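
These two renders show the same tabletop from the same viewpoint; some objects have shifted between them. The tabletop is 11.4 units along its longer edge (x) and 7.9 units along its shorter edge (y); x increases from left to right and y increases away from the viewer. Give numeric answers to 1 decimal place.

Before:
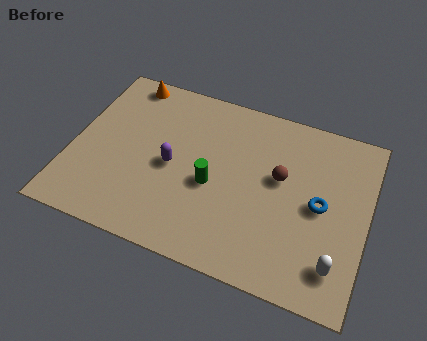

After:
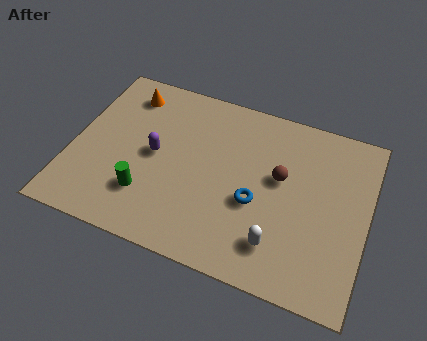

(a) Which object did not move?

the brown sphere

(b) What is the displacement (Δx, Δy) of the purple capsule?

(-0.7, 0.3)

The purple capsule was at about (3.9, 3.7) and moved to about (3.2, 4.0).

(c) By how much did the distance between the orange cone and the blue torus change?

-2.2

Before: roughly 8.5 units apart; after: 6.3. That's 2.2 units closer together.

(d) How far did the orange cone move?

0.6

The orange cone moved from about (1.7, 7.1) to (1.8, 6.5), a distance of √(0.1² + 0.6²) ≈ 0.6.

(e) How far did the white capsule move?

2.2

From (10.4, 1.6) to (8.2, 1.7), the white capsule covered √(2.2² + 0.1²) ≈ 2.2 units.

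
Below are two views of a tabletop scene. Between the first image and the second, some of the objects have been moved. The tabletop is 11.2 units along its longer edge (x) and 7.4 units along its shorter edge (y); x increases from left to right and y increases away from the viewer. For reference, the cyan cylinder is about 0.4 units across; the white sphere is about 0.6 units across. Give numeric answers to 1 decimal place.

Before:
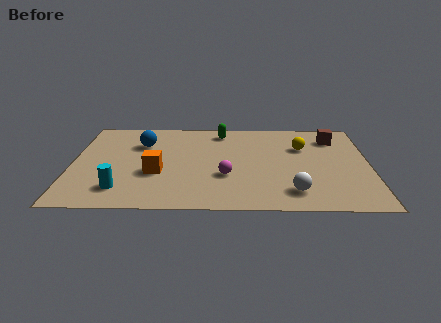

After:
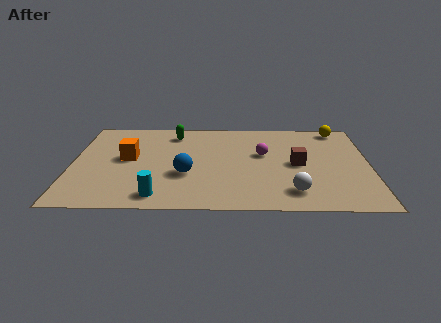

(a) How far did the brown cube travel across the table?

2.6

From (9.9, 5.8) to (8.5, 3.6), the brown cube covered √(1.4² + 2.2²) ≈ 2.6 units.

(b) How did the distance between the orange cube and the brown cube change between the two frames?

-0.9

They were about 7.3 units apart before and 6.4 after — 0.9 units closer together.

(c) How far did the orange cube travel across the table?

1.6

The orange cube was near (3.2, 2.8) before and (2.1, 4.0) after, so it travelled √(1.1² + 1.2²) ≈ 1.6 units.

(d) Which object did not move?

the white sphere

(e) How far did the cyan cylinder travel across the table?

1.5

The cyan cylinder moved from about (1.9, 1.5) to (3.3, 1.0), a distance of √(1.4² + 0.5²) ≈ 1.5.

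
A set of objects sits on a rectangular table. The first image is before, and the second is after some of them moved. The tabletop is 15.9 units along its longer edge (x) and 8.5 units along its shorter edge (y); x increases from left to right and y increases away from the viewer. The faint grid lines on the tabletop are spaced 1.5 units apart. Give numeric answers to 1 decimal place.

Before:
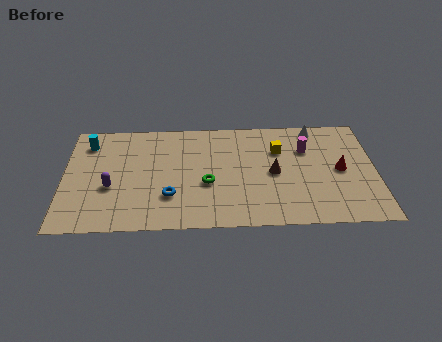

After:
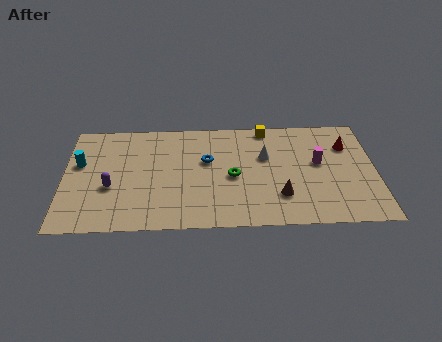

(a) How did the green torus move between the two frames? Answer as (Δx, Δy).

(1.3, 0.5)

The green torus was at about (7.3, 3.4) and moved to about (8.6, 3.9).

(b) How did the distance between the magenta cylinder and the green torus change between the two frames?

-1.2

The distance was about 5.7 in the first image and 4.5 in the second, so they moved 1.2 units closer together.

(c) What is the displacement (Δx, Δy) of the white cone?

(-2.6, -2.1)

The white cone was at about (12.9, 7.5) and moved to about (10.3, 5.4).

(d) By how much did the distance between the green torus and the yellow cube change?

-0.3

Before: roughly 4.5 units apart; after: 4.2. That's 0.3 units closer together.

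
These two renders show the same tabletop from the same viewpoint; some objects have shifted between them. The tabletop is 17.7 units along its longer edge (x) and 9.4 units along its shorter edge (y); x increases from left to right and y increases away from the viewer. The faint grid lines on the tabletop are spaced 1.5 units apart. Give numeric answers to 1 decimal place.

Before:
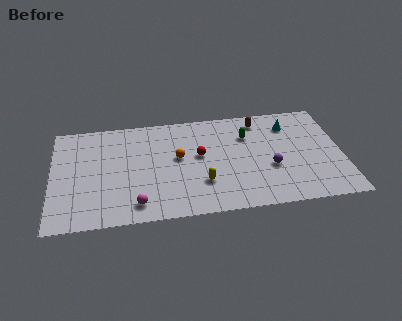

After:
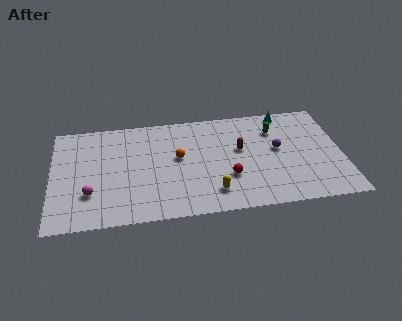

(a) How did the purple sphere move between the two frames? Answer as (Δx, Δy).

(0.5, 1.6)

The purple sphere started near (13.3, 3.6) and ended near (13.8, 5.2).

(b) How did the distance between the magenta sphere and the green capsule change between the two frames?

+3.5

Before: roughly 8.6 units apart; after: 12.1. That's 3.5 units further apart.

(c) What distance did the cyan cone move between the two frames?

1.2

The cyan cone moved from about (14.6, 7.3) to (14.4, 8.5), a distance of √(0.2² + 1.2²) ≈ 1.2.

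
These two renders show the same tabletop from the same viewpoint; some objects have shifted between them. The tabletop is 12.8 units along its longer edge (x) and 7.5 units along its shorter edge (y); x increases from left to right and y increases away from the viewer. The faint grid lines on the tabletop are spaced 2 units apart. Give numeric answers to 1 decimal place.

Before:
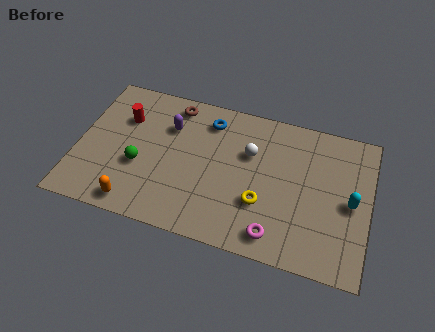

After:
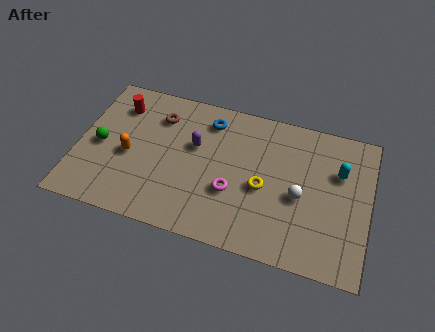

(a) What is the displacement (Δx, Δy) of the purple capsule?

(1.2, -0.7)

The purple capsule was at about (3.9, 5.3) and moved to about (5.1, 4.6).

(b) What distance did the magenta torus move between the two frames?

2.6

The magenta torus was near (8.9, 1.1) before and (6.9, 2.7) after, so it travelled √(2.0² + 1.6²) ≈ 2.6 units.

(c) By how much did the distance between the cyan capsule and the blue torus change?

-1.0

The distance was about 6.9 in the first image and 5.9 in the second, so they moved 1.0 units closer together.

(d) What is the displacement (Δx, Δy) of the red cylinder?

(-0.3, 0.6)

The red cylinder started near (1.9, 5.2) and ended near (1.6, 5.8).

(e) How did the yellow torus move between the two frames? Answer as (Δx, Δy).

(0.0, 0.8)

The yellow torus was at about (8.2, 2.5) and moved to about (8.2, 3.3).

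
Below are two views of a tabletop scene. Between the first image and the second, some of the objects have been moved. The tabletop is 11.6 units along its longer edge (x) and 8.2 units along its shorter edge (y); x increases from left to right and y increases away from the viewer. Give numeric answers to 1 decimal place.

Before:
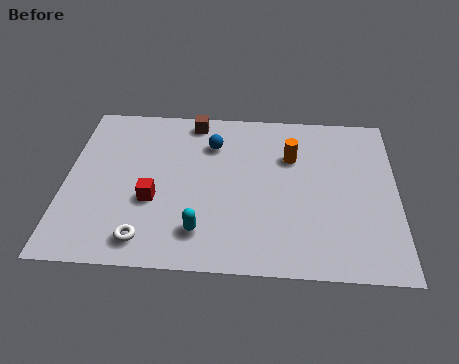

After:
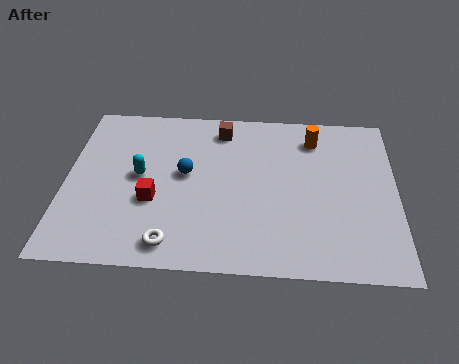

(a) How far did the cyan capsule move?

3.4

From (4.8, 1.7) to (2.6, 4.3), the cyan capsule covered √(2.2² + 2.6²) ≈ 3.4 units.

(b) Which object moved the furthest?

the cyan capsule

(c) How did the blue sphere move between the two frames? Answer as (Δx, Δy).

(-0.9, -1.6)

The blue sphere was at about (5.1, 6.1) and moved to about (4.2, 4.5).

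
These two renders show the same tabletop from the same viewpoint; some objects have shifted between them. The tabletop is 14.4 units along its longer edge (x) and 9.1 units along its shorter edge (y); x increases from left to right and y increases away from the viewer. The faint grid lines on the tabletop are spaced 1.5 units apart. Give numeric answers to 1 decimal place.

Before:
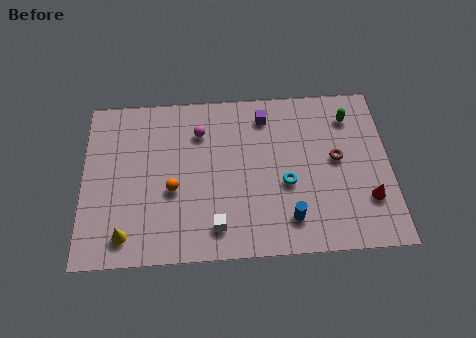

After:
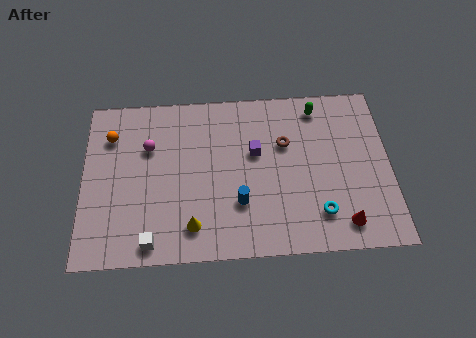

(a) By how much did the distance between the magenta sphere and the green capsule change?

+1.1

They were about 7.1 units apart before and 8.2 after — 1.1 units further apart.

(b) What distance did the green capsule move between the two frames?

1.6

The green capsule was near (12.6, 7.2) before and (11.1, 7.8) after, so it travelled √(1.5² + 0.6²) ≈ 1.6 units.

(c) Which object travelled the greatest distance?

the orange sphere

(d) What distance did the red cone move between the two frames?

1.7

From (13.3, 2.6) to (12.1, 1.4), the red cone covered √(1.2² + 1.2²) ≈ 1.7 units.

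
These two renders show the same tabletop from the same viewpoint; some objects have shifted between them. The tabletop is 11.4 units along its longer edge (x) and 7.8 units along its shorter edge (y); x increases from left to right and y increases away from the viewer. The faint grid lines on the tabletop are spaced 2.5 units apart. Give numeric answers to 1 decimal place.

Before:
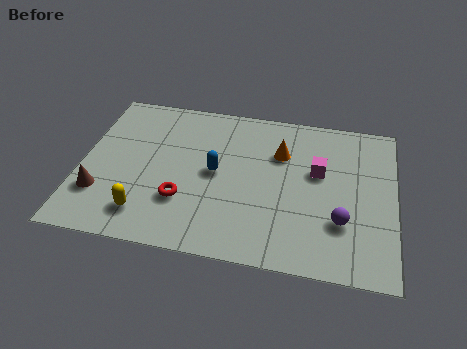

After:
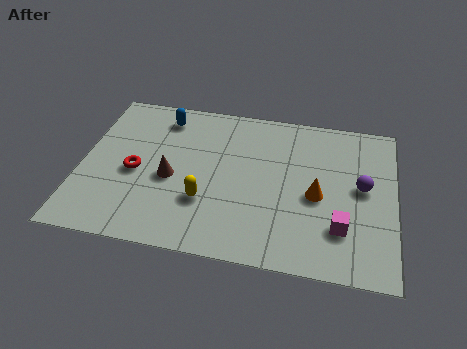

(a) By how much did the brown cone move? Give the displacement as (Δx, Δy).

(2.5, 1.2)

The brown cone started near (0.8, 2.2) and ended near (3.3, 3.4).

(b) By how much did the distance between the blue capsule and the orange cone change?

+3.8

Before: roughly 2.7 units apart; after: 6.5. That's 3.8 units further apart.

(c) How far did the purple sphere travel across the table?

1.9

The purple sphere moved from about (9.5, 2.4) to (10.2, 4.2), a distance of √(0.7² + 1.8²) ≈ 1.9.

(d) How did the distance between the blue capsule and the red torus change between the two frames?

+1.2

Before: roughly 1.9 units apart; after: 3.1. That's 1.2 units further apart.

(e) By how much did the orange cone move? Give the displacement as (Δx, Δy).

(1.4, -1.9)

From the two frames, the orange cone sits at roughly (7.2, 5.4) before and (8.6, 3.5) after.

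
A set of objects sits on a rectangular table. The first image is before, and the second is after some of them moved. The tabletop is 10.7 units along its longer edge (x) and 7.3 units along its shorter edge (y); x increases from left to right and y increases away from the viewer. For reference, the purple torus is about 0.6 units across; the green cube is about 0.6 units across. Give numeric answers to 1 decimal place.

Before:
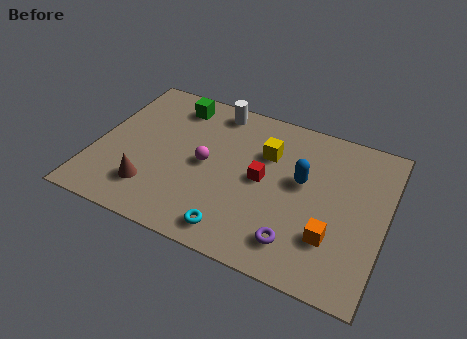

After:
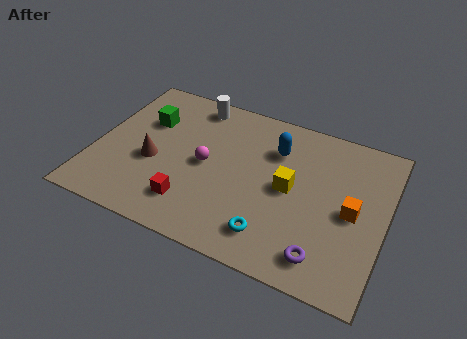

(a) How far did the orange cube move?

1.5

The orange cube was near (8.9, 2.1) before and (9.5, 3.5) after, so it travelled √(0.6² + 1.4²) ≈ 1.5 units.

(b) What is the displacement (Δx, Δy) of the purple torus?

(1.0, -0.2)

The purple torus started near (7.7, 1.4) and ended near (8.7, 1.2).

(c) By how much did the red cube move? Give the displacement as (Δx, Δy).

(-2.4, -2.1)

The red cube was at about (6.2, 3.7) and moved to about (3.8, 1.6).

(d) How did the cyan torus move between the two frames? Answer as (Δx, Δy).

(1.3, 0.4)

The cyan torus started near (5.5, 1.0) and ended near (6.8, 1.4).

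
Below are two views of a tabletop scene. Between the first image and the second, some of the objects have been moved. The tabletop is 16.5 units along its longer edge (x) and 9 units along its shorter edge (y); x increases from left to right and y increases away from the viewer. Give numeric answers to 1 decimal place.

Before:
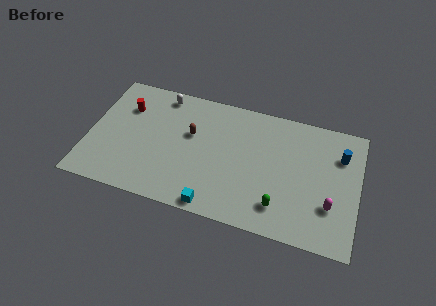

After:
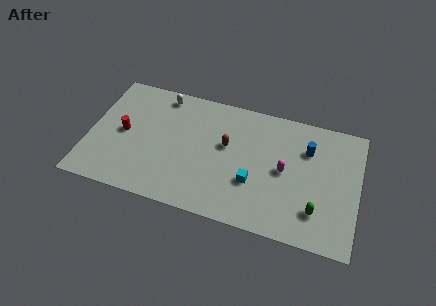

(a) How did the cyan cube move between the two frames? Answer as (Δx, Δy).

(2.2, 2.3)

The cyan cube was at about (8.0, 0.8) and moved to about (10.2, 3.1).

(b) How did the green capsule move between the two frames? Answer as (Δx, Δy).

(2.2, 0.3)

The green capsule started near (11.9, 1.9) and ended near (14.1, 2.2).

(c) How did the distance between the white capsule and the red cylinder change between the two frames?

+1.4

The distance was about 2.6 in the first image and 4.0 in the second, so they moved 1.4 units further apart.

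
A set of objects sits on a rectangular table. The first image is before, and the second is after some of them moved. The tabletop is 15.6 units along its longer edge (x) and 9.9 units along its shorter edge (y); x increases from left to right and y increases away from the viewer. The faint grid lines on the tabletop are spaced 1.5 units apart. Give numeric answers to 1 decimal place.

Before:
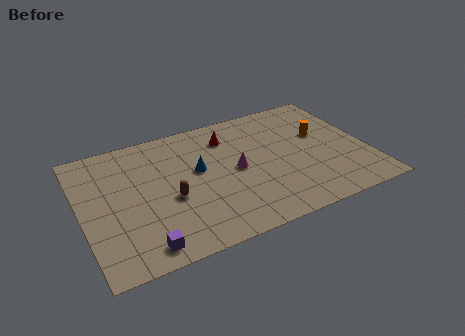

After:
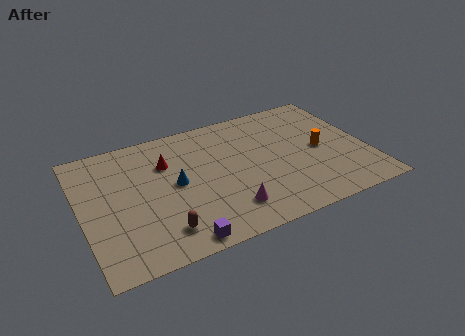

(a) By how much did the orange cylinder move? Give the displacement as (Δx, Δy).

(-0.2, -1.2)

From the two frames, the orange cylinder sits at roughly (13.3, 6.0) before and (13.1, 4.8) after.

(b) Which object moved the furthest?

the red cone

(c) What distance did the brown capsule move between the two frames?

2.3

The brown capsule moved from about (4.7, 4.1) to (4.0, 1.9), a distance of √(0.7² + 2.2²) ≈ 2.3.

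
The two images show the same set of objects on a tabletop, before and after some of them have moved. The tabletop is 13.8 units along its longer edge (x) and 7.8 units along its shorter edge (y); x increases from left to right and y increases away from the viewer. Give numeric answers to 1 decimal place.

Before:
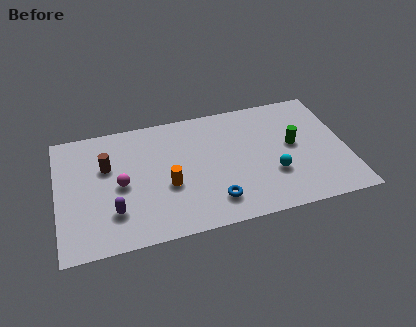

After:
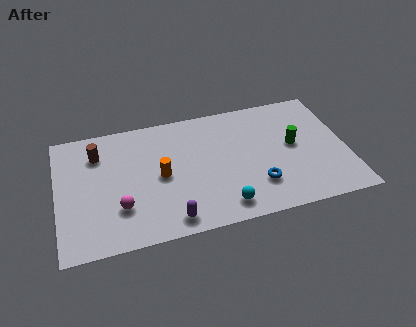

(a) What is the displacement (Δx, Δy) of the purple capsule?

(2.6, -1.1)

The purple capsule started near (2.6, 2.1) and ended near (5.2, 1.0).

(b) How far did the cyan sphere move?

2.9

The cyan sphere was near (10.2, 2.6) before and (7.7, 1.2) after, so it travelled √(2.5² + 1.4²) ≈ 2.9 units.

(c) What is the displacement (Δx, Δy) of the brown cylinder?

(-0.4, 0.9)

The brown cylinder was at about (2.4, 5.0) and moved to about (2.0, 5.9).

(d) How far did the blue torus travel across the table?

2.2

The blue torus was near (7.3, 1.6) before and (9.4, 2.1) after, so it travelled √(2.1² + 0.5²) ≈ 2.2 units.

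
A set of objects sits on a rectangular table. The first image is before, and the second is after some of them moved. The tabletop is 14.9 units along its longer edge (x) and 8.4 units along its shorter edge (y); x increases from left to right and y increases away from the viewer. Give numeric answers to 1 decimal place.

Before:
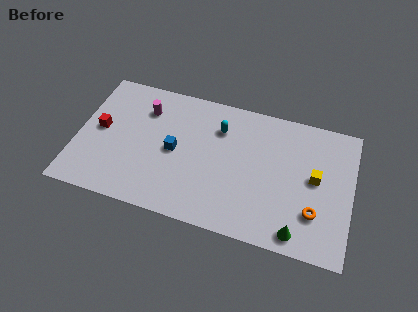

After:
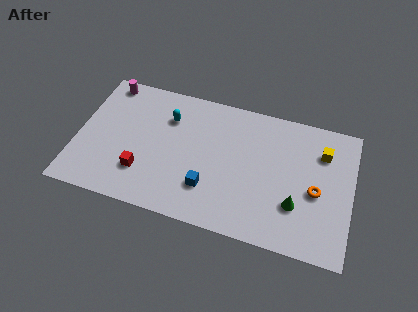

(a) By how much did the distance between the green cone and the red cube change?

-3.2

The distance was about 11.5 in the first image and 8.3 in the second, so they moved 3.2 units closer together.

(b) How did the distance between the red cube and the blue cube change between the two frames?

-0.5

Before: roughly 4.1 units apart; after: 3.6. That's 0.5 units closer together.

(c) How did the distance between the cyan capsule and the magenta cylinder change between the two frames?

-0.3

They were about 4.1 units apart before and 3.8 after — 0.3 units closer together.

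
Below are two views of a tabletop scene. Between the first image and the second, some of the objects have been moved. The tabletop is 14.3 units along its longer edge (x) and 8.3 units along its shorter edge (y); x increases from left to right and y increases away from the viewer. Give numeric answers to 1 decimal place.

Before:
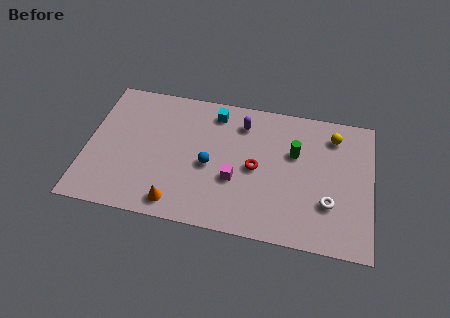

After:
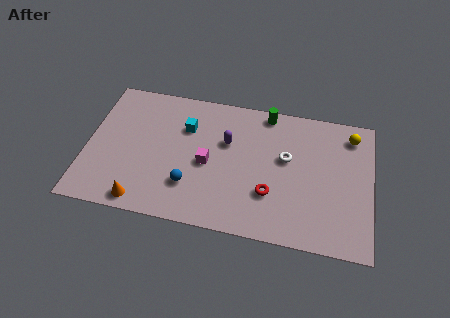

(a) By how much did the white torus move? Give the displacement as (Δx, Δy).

(-2.2, 2.3)

The white torus was at about (12.2, 2.6) and moved to about (10.0, 4.9).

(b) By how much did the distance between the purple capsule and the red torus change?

+0.8

They were about 2.7 units apart before and 3.5 after — 0.8 units further apart.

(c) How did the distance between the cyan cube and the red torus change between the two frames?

+1.7

They were about 3.7 units apart before and 5.4 after — 1.7 units further apart.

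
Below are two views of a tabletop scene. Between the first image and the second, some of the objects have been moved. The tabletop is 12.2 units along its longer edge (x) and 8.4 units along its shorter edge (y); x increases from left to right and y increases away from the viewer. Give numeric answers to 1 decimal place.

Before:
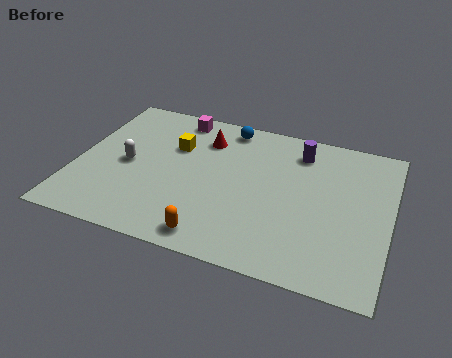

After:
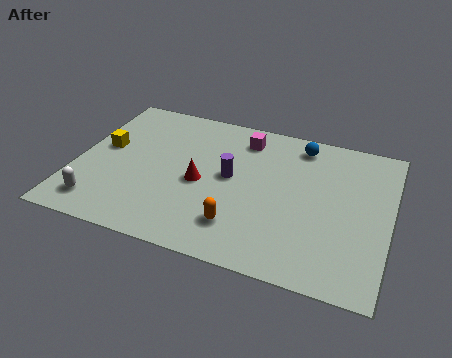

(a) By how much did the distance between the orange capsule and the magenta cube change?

-1.7

Before: roughly 6.7 units apart; after: 5.0. That's 1.7 units closer together.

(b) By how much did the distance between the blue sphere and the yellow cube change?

+5.3

They were about 2.6 units apart before and 7.9 after — 5.3 units further apart.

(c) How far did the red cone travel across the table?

2.6

The red cone was near (4.8, 6.4) before and (4.9, 3.8) after, so it travelled √(0.1² + 2.6²) ≈ 2.6 units.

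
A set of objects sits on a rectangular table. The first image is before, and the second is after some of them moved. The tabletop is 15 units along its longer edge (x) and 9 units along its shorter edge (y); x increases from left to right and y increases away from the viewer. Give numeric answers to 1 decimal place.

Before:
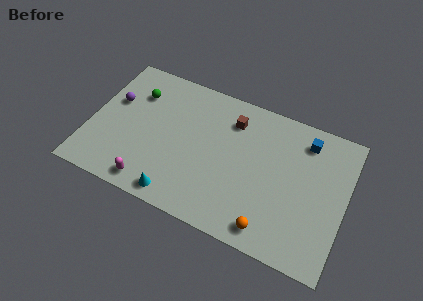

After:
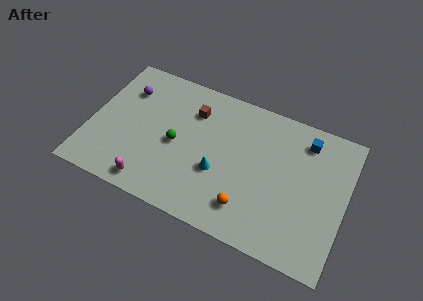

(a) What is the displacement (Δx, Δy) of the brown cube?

(-2.3, -0.3)

The brown cube was at about (8.1, 7.0) and moved to about (5.8, 6.7).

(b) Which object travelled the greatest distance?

the green sphere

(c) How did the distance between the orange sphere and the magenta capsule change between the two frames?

-1.3

The distance was about 7.0 in the first image and 5.7 in the second, so they moved 1.3 units closer together.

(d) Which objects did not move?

the blue cube and the magenta capsule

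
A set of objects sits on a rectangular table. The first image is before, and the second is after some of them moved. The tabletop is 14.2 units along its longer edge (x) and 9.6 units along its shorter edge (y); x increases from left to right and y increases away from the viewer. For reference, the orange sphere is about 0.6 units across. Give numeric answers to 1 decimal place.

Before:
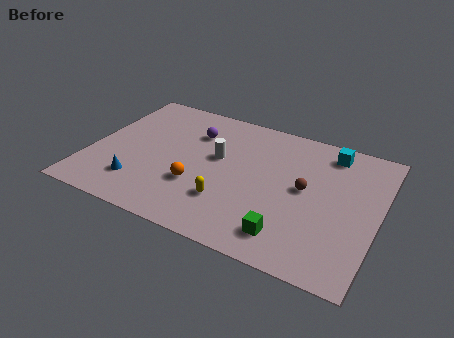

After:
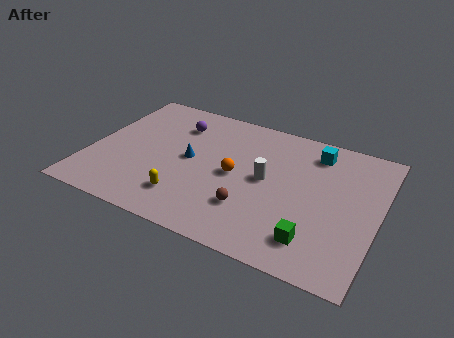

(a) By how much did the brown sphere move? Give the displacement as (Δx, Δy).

(-2.4, -2.4)

The brown sphere started near (10.6, 5.1) and ended near (8.2, 2.7).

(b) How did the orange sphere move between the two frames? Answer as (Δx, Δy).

(1.7, 1.5)

The orange sphere started near (5.5, 3.2) and ended near (7.2, 4.7).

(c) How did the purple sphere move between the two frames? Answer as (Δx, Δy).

(-0.9, 0.3)

From the two frames, the purple sphere sits at roughly (4.8, 7.0) before and (3.9, 7.3) after.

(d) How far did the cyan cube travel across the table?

0.8

The cyan cube moved from about (11.5, 8.2) to (10.8, 7.9), a distance of √(0.7² + 0.3²) ≈ 0.8.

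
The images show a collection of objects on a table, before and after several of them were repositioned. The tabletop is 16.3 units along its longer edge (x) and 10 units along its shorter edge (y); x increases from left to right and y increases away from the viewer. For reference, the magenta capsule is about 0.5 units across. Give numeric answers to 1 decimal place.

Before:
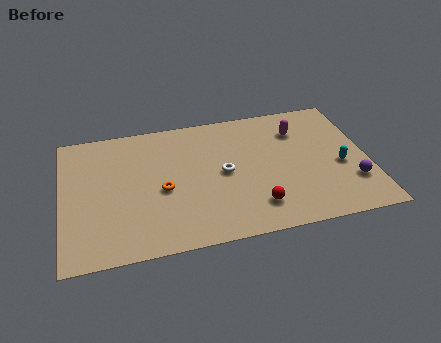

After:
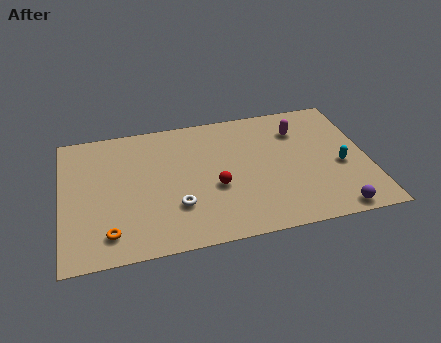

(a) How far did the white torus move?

3.3

The white torus was near (8.6, 5.0) before and (6.0, 3.0) after, so it travelled √(2.6² + 2.0²) ≈ 3.3 units.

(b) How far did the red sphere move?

2.8

The red sphere was near (10.1, 2.1) before and (8.1, 4.0) after, so it travelled √(2.0² + 1.9²) ≈ 2.8 units.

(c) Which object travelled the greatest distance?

the orange torus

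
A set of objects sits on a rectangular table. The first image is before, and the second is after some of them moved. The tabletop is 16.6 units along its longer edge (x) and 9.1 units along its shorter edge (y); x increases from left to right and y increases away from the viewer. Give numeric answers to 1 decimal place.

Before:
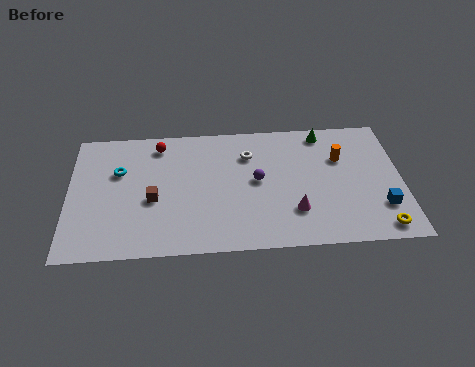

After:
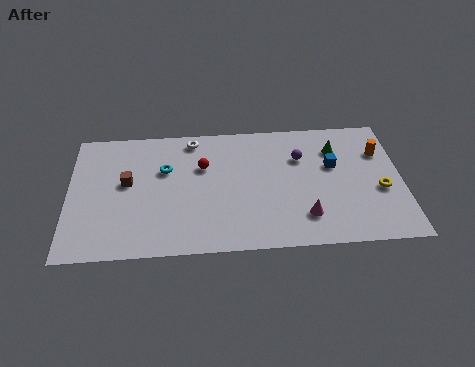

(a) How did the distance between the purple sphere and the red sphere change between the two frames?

-0.8

They were about 5.7 units apart before and 4.9 after — 0.8 units closer together.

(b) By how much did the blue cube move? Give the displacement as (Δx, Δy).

(-2.3, 3.1)

From the two frames, the blue cube sits at roughly (15.5, 2.5) before and (13.2, 5.6) after.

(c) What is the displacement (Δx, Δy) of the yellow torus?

(0.1, 2.6)

The yellow torus was at about (15.4, 1.1) and moved to about (15.5, 3.7).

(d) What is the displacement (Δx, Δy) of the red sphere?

(2.2, -1.7)

The red sphere started near (4.5, 7.7) and ended near (6.7, 6.0).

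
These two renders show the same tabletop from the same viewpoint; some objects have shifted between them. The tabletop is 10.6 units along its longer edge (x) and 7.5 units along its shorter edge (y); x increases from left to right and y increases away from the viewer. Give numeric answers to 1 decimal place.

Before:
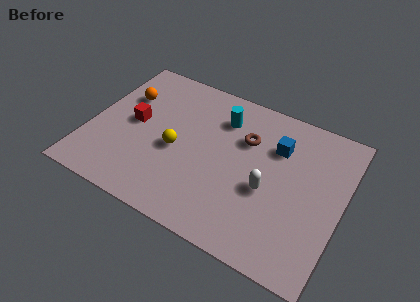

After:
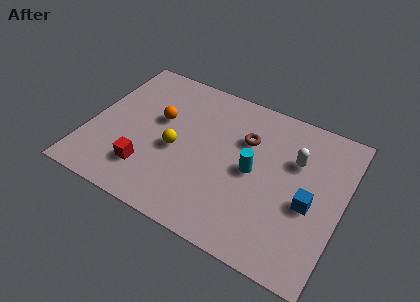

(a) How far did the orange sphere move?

1.7

From (1.2, 5.1) to (2.8, 4.5), the orange sphere covered √(1.6² + 0.6²) ≈ 1.7 units.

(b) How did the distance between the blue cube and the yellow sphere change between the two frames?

+1.1

The distance was about 4.5 in the first image and 5.6 in the second, so they moved 1.1 units further apart.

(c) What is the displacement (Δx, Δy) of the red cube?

(0.9, -2.1)

From the two frames, the red cube sits at roughly (1.8, 3.9) before and (2.7, 1.8) after.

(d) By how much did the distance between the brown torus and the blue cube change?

+2.2

The distance was about 1.3 in the first image and 3.5 in the second, so they moved 2.2 units further apart.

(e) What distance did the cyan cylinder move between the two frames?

2.6

From (5.3, 5.7) to (6.9, 3.7), the cyan cylinder covered √(1.6² + 2.0²) ≈ 2.6 units.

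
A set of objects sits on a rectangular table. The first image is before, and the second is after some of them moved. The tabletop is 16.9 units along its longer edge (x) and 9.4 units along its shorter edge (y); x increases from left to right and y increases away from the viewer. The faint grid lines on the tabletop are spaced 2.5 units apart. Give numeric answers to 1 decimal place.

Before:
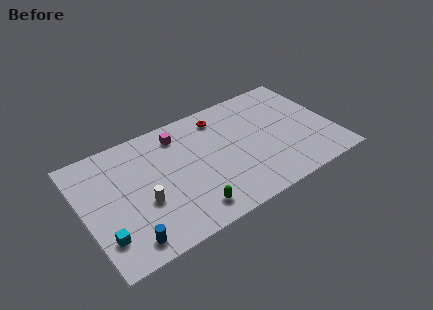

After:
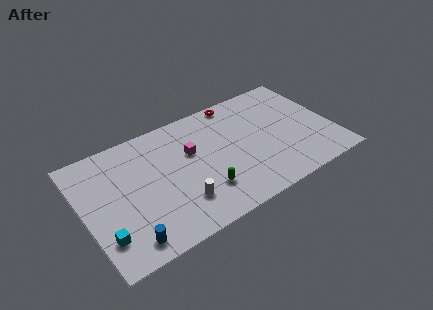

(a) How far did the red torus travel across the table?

1.5

The red torus moved from about (9.7, 7.8) to (11.0, 8.6), a distance of √(1.3² + 0.8²) ≈ 1.5.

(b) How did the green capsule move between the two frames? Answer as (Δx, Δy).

(1.1, 1.0)

The green capsule started near (6.6, 1.5) and ended near (7.7, 2.5).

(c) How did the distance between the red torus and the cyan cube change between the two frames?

+1.5

They were about 10.3 units apart before and 11.8 after — 1.5 units further apart.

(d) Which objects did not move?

the blue cylinder and the cyan cube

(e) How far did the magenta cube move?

1.9

From (6.8, 7.7) to (7.4, 5.9), the magenta cube covered √(0.6² + 1.8²) ≈ 1.9 units.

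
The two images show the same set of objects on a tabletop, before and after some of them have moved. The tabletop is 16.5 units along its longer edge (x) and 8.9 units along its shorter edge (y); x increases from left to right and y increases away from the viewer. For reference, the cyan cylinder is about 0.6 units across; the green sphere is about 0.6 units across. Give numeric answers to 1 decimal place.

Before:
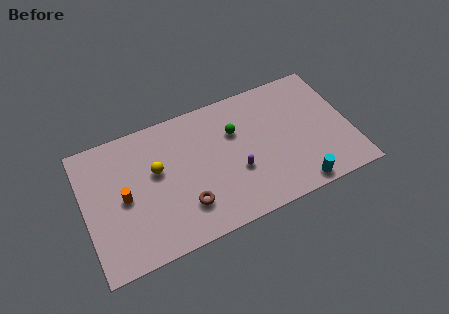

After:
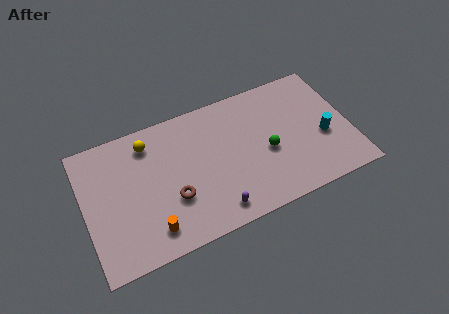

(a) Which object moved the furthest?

the cyan cylinder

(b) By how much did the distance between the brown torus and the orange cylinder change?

-2.0

They were about 4.1 units apart before and 2.1 after — 2.0 units closer together.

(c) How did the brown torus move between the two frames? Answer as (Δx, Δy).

(-0.7, 0.8)

The brown torus started near (6.0, 2.3) and ended near (5.3, 3.1).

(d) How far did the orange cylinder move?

3.0

The orange cylinder moved from about (2.4, 4.3) to (3.8, 1.6), a distance of √(1.4² + 2.7²) ≈ 3.0.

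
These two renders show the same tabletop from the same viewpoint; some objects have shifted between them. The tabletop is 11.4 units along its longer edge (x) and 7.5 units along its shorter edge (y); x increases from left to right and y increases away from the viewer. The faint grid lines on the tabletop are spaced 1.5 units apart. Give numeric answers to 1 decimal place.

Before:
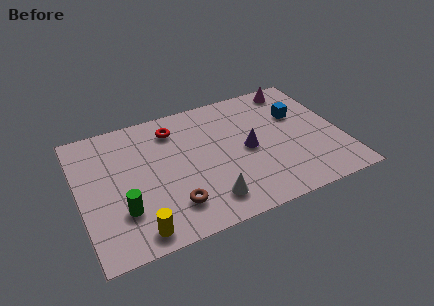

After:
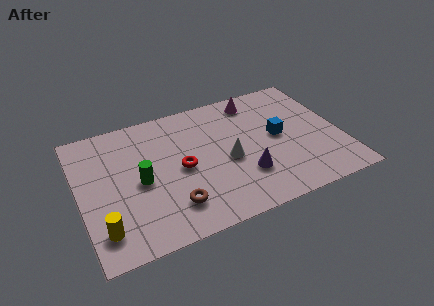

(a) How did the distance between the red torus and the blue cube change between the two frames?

-1.2

Before: roughly 5.5 units apart; after: 4.3. That's 1.2 units closer together.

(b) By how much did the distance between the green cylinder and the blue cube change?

-2.3

They were about 8.4 units apart before and 6.1 after — 2.3 units closer together.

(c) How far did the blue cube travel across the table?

1.4

From (9.7, 4.9) to (8.7, 3.9), the blue cube covered √(1.0² + 1.0²) ≈ 1.4 units.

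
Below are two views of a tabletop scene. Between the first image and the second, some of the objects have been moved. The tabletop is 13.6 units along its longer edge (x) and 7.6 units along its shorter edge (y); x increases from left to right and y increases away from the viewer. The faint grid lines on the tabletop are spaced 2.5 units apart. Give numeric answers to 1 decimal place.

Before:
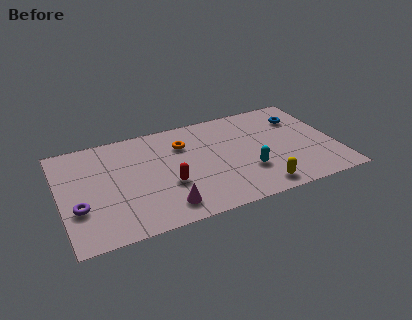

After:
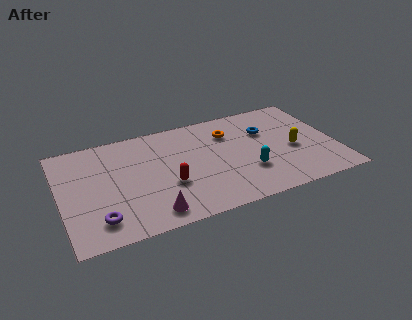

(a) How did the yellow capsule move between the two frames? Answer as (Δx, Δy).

(2.0, 2.3)

The yellow capsule was at about (9.5, 1.0) and moved to about (11.5, 3.3).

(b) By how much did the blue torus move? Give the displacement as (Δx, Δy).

(-1.8, -0.5)

The blue torus was at about (12.1, 5.6) and moved to about (10.3, 5.1).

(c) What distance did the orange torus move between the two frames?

2.3

The orange torus was near (6.2, 5.5) before and (8.5, 5.6) after, so it travelled √(2.3² + 0.1²) ≈ 2.3 units.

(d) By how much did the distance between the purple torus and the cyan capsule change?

-0.8

They were about 8.3 units apart before and 7.5 after — 0.8 units closer together.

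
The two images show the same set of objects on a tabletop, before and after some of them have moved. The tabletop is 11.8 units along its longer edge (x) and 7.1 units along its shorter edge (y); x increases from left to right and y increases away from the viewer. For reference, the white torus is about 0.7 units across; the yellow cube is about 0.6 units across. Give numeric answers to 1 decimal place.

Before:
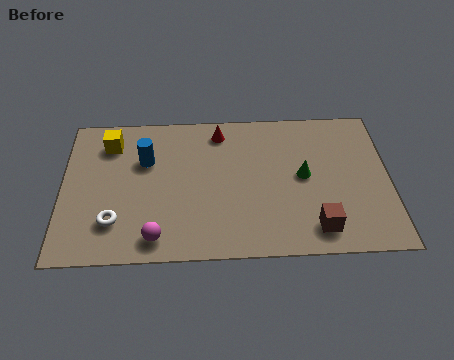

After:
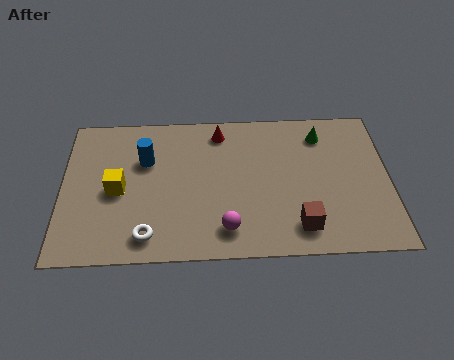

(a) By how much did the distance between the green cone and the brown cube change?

+2.0

They were about 2.5 units apart before and 4.5 after — 2.0 units further apart.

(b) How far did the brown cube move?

0.6

The brown cube moved from about (9.1, 1.2) to (8.5, 1.3), a distance of √(0.6² + 0.1²) ≈ 0.6.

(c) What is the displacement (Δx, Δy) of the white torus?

(1.2, -0.7)

From the two frames, the white torus sits at roughly (1.9, 1.8) before and (3.1, 1.1) after.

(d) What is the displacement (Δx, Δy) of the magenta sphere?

(2.5, 0.3)

The magenta sphere started near (3.4, 1.0) and ended near (5.9, 1.3).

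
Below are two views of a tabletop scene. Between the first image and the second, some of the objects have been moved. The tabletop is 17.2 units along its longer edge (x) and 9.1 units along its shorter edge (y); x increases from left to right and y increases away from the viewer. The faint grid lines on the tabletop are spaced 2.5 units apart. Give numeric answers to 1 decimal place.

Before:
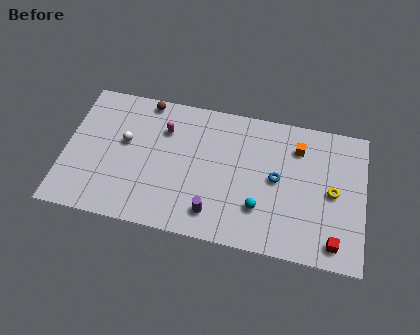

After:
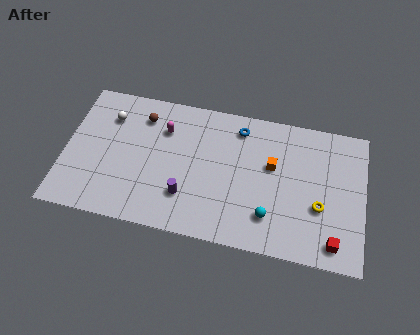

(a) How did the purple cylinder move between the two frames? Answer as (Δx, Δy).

(-1.6, 0.8)

From the two frames, the purple cylinder sits at roughly (8.7, 1.7) before and (7.1, 2.5) after.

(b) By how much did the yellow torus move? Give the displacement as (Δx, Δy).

(-0.7, -1.1)

The yellow torus started near (15.4, 4.5) and ended near (14.7, 3.4).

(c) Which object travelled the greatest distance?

the blue torus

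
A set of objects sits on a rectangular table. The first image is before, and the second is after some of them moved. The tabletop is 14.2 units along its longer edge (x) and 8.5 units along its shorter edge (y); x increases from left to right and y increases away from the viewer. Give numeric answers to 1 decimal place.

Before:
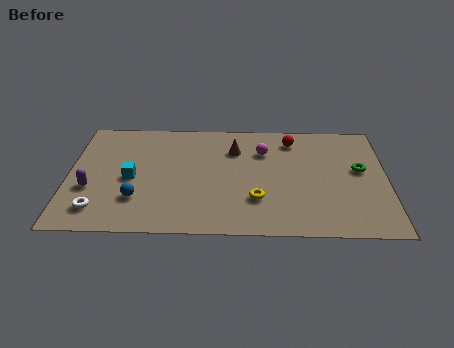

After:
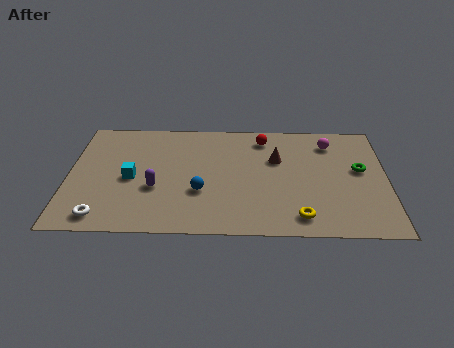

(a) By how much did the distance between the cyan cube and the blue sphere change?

+1.7

They were about 1.5 units apart before and 3.2 after — 1.7 units further apart.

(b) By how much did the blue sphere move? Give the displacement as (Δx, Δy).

(2.8, 0.6)

The blue sphere was at about (3.1, 2.4) and moved to about (5.9, 3.0).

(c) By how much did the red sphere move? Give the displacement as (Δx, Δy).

(-1.3, 0.1)

The red sphere was at about (10.0, 7.0) and moved to about (8.7, 7.1).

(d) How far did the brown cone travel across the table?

2.0

The brown cone moved from about (7.4, 6.2) to (9.3, 5.5), a distance of √(1.9² + 0.7²) ≈ 2.0.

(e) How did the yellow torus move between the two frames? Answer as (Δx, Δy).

(1.9, -1.2)

From the two frames, the yellow torus sits at roughly (8.4, 2.5) before and (10.3, 1.3) after.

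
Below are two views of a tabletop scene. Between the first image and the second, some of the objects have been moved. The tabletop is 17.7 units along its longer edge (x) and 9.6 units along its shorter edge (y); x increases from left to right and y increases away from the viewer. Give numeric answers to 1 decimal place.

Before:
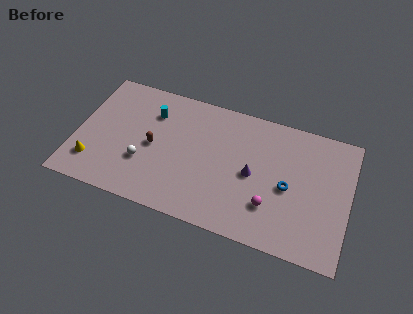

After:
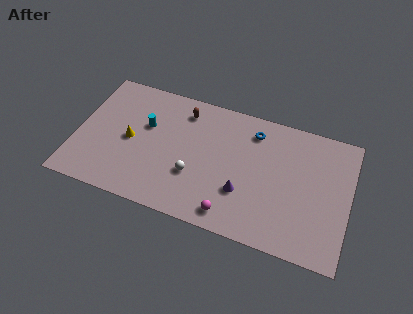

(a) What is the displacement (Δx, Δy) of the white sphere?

(3.3, 0.1)

From the two frames, the white sphere sits at roughly (4.5, 3.2) before and (7.8, 3.3) after.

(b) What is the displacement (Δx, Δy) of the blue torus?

(-2.5, 3.4)

The blue torus started near (13.8, 4.4) and ended near (11.3, 7.8).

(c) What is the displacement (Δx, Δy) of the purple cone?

(-0.5, -1.5)

The purple cone started near (11.5, 4.6) and ended near (11.0, 3.1).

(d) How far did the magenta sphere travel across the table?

2.8

The magenta sphere moved from about (12.8, 2.7) to (10.4, 1.3), a distance of √(2.4² + 1.4²) ≈ 2.8.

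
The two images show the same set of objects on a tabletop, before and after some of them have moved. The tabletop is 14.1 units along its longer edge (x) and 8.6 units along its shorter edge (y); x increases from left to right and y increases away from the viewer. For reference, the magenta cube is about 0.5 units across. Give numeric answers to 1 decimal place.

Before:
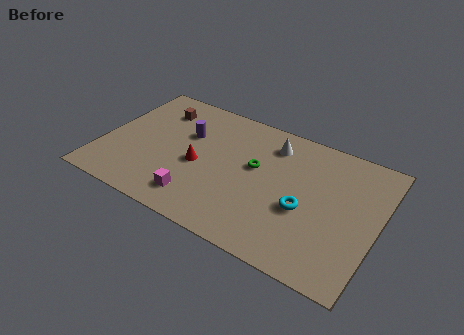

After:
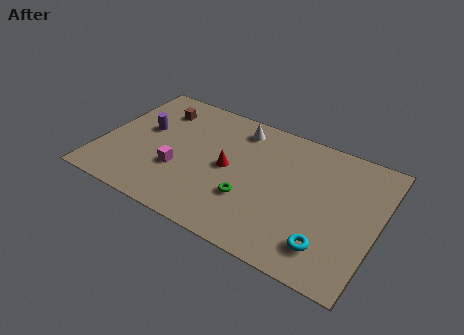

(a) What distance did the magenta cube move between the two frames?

1.8

From (5.3, 1.6) to (4.1, 3.0), the magenta cube covered √(1.2² + 1.4²) ≈ 1.8 units.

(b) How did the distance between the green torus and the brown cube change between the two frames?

+1.0

Before: roughly 5.7 units apart; after: 6.7. That's 1.0 units further apart.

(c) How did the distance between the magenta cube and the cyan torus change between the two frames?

+2.4

Before: roughly 5.5 units apart; after: 7.9. That's 2.4 units further apart.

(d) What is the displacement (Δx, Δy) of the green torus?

(0.0, -2.2)

The green torus was at about (7.8, 5.0) and moved to about (7.8, 2.8).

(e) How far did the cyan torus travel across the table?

2.2

From (10.5, 3.5) to (11.9, 1.8), the cyan torus covered √(1.4² + 1.7²) ≈ 2.2 units.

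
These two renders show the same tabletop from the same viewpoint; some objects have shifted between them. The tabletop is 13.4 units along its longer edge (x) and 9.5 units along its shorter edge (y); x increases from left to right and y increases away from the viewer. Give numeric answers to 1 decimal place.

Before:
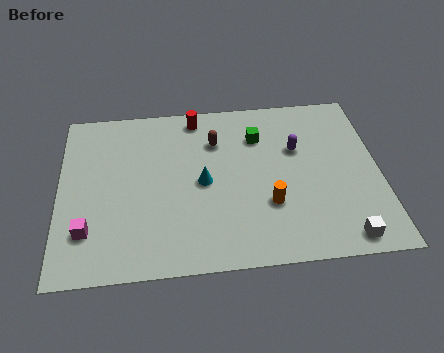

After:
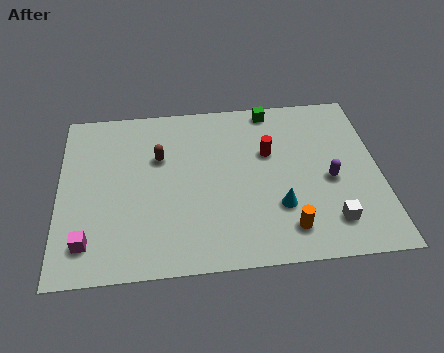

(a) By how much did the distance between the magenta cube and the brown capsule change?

-1.7

The distance was about 7.0 in the first image and 5.3 in the second, so they moved 1.7 units closer together.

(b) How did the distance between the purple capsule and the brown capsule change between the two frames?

+3.9

They were about 3.5 units apart before and 7.4 after — 3.9 units further apart.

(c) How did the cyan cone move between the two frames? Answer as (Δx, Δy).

(3.1, -1.7)

The cyan cone was at about (6.0, 4.6) and moved to about (9.1, 2.9).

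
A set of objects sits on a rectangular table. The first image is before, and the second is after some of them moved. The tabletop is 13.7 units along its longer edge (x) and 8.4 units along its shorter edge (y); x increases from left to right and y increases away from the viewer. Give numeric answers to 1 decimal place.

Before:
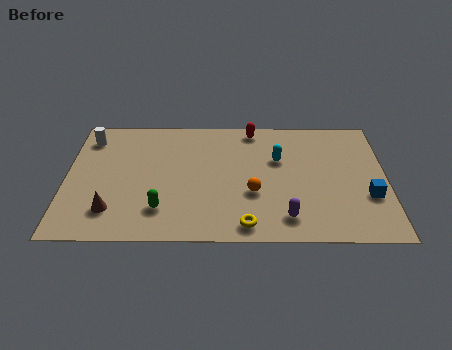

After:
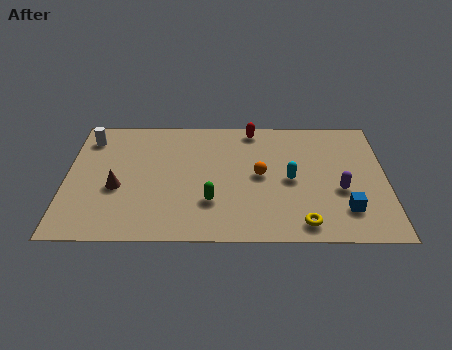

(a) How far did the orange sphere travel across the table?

1.2

The orange sphere moved from about (8.0, 3.1) to (8.3, 4.3), a distance of √(0.3² + 1.2²) ≈ 1.2.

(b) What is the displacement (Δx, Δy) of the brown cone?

(0.2, 1.5)

The brown cone started near (2.0, 1.9) and ended near (2.2, 3.4).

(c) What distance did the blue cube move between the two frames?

1.3

From (12.9, 2.9) to (11.9, 2.0), the blue cube covered √(1.0² + 0.9²) ≈ 1.3 units.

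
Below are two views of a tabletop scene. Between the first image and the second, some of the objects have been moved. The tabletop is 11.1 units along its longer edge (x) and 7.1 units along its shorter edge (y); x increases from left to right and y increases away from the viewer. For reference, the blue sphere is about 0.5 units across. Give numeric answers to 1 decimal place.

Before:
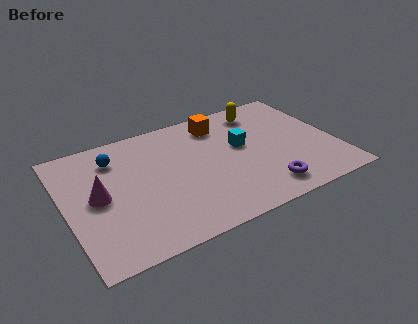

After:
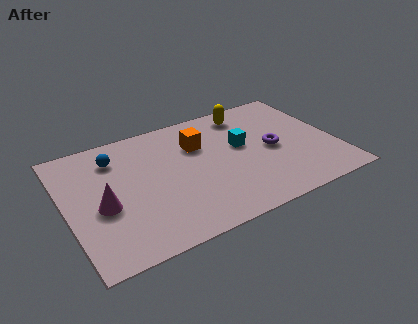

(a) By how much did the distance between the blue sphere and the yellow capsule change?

-0.6

The distance was about 6.2 in the first image and 5.6 in the second, so they moved 0.6 units closer together.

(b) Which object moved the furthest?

the purple torus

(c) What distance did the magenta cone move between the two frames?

0.6

The magenta cone was near (1.3, 3.6) before and (1.4, 3.0) after, so it travelled √(0.1² + 0.6²) ≈ 0.6 units.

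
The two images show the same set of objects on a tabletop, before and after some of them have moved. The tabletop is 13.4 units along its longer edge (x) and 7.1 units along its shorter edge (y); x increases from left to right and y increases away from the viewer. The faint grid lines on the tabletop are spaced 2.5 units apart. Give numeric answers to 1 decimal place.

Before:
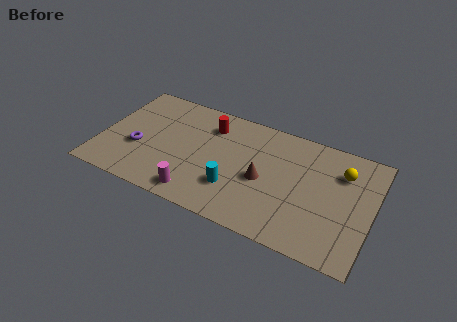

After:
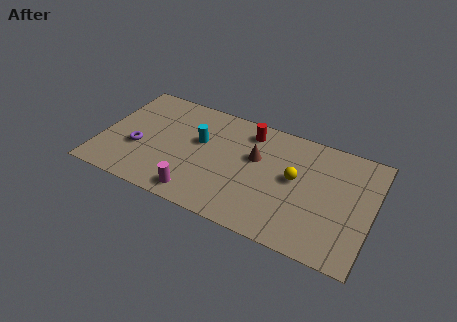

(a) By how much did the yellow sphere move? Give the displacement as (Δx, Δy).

(-2.2, -1.3)

From the two frames, the yellow sphere sits at roughly (11.8, 5.2) before and (9.6, 3.9) after.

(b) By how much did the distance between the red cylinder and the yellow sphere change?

-3.4

They were about 6.6 units apart before and 3.2 after — 3.4 units closer together.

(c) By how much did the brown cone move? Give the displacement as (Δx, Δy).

(-0.5, 1.2)

The brown cone started near (8.1, 3.2) and ended near (7.6, 4.4).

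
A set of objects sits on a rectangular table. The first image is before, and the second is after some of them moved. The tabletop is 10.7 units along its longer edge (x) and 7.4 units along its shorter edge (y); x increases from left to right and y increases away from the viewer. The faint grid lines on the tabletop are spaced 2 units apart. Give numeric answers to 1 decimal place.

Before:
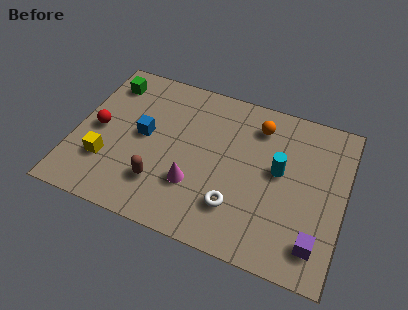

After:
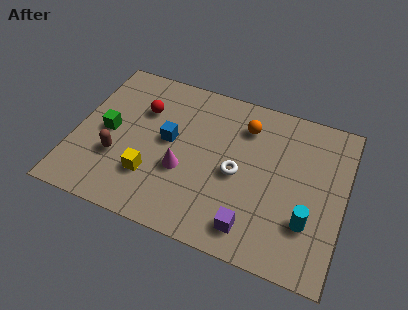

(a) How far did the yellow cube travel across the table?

1.8

From (1.4, 2.2) to (3.2, 2.1), the yellow cube covered √(1.8² + 0.1²) ≈ 1.8 units.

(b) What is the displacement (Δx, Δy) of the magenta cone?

(-0.5, 0.5)

From the two frames, the magenta cone sits at roughly (4.9, 2.3) before and (4.4, 2.8) after.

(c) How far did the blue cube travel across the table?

1.0

The blue cube moved from about (2.7, 3.9) to (3.7, 4.0), a distance of √(1.0² + 0.1²) ≈ 1.0.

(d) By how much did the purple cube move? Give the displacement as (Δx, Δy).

(-2.5, -0.2)

The purple cube was at about (9.8, 1.4) and moved to about (7.3, 1.2).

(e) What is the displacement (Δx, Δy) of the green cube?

(0.3, -2.4)

The green cube started near (1.0, 6.0) and ended near (1.3, 3.6).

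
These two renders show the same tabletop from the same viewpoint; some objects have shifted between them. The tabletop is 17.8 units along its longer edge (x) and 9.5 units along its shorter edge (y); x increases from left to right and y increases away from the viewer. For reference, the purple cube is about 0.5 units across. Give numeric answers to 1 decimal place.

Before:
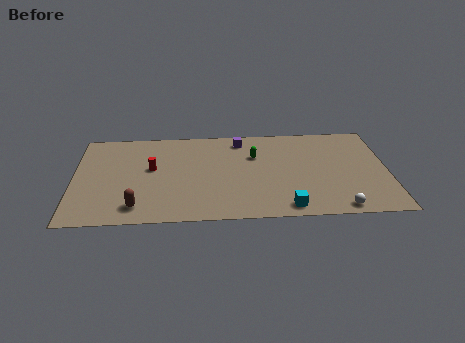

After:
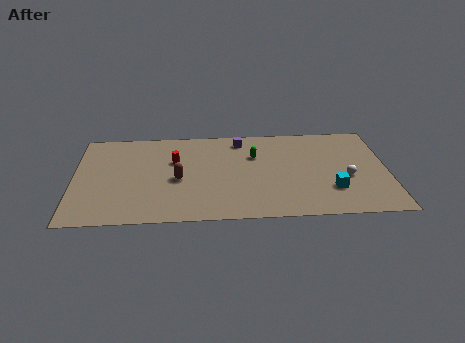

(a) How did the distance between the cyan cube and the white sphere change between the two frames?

-1.4

Before: roughly 2.9 units apart; after: 1.5. That's 1.4 units closer together.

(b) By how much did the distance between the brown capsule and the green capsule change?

-3.3

Before: roughly 8.2 units apart; after: 4.9. That's 3.3 units closer together.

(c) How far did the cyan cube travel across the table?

3.1

The cyan cube moved from about (12.0, 1.1) to (14.6, 2.7), a distance of √(2.6² + 1.6²) ≈ 3.1.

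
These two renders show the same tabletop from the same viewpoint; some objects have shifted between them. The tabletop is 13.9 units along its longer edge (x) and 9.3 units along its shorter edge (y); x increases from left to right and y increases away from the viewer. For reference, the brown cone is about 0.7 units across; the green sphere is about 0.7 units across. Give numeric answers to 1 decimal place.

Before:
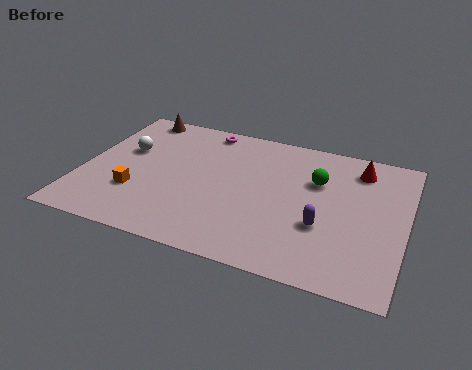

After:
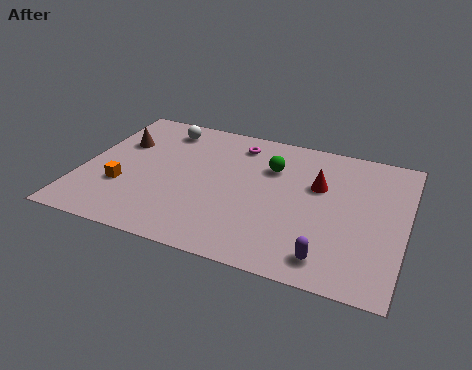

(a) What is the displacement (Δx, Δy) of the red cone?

(-1.6, -1.7)

From the two frames, the red cone sits at roughly (11.7, 7.6) before and (10.1, 5.9) after.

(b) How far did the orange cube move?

0.6

The orange cube was near (2.5, 2.9) before and (1.9, 3.1) after, so it travelled √(0.6² + 0.2²) ≈ 0.6 units.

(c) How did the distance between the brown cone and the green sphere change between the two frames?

-1.9

Before: roughly 8.5 units apart; after: 6.6. That's 1.9 units closer together.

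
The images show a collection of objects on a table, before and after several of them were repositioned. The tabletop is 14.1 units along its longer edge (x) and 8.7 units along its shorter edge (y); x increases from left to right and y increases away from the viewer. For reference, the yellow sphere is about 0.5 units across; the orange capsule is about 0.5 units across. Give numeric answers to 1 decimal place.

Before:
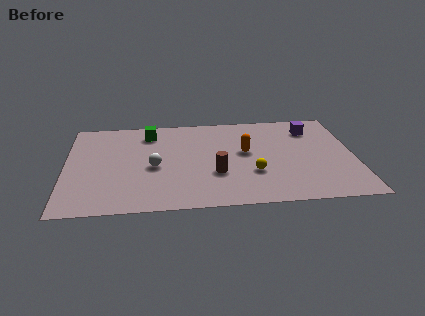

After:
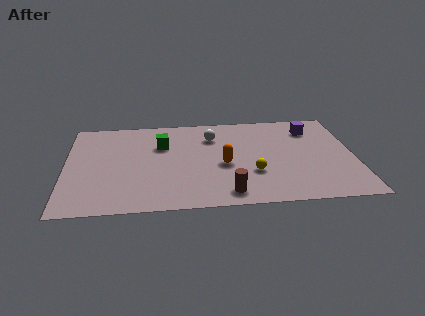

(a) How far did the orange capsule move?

1.6

The orange capsule moved from about (8.8, 4.9) to (7.7, 3.8), a distance of √(1.1² + 1.1²) ≈ 1.6.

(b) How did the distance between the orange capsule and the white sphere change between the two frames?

-1.9

Before: roughly 4.6 units apart; after: 2.7. That's 1.9 units closer together.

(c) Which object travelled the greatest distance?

the white sphere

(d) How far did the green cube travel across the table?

1.3

The green cube moved from about (4.1, 7.1) to (4.7, 5.9), a distance of √(0.6² + 1.2²) ≈ 1.3.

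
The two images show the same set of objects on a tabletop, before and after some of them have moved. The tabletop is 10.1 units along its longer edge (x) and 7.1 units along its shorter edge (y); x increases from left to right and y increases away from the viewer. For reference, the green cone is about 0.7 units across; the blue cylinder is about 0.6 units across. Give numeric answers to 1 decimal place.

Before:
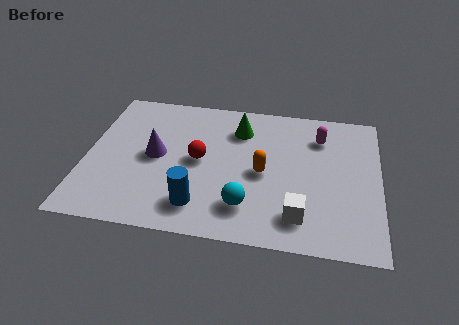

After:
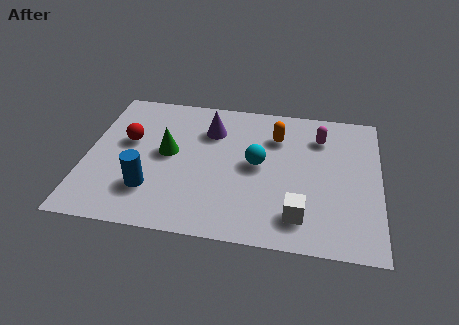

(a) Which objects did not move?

the white cube and the magenta capsule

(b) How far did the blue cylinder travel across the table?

1.8

The blue cylinder was near (4.0, 1.4) before and (2.3, 1.9) after, so it travelled √(1.7² + 0.5²) ≈ 1.8 units.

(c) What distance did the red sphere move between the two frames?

2.6

From (3.9, 3.6) to (1.4, 4.2), the red sphere covered √(2.5² + 0.6²) ≈ 2.6 units.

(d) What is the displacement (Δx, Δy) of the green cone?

(-2.4, -1.6)

The green cone was at about (5.2, 5.4) and moved to about (2.8, 3.8).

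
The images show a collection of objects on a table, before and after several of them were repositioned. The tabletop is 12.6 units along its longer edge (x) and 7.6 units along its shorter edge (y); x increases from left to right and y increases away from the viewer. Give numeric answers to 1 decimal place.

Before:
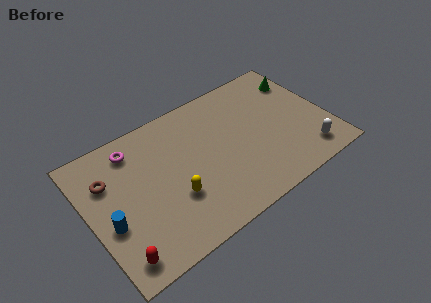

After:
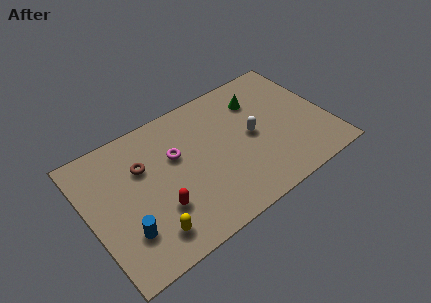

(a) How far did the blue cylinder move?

1.1

The blue cylinder was near (0.9, 3.0) before and (1.6, 2.1) after, so it travelled √(0.7² + 0.9²) ≈ 1.1 units.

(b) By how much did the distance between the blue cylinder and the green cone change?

-2.7

They were about 11.2 units apart before and 8.5 after — 2.7 units closer together.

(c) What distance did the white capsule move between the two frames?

3.5

From (11.1, 1.3) to (8.6, 3.8), the white capsule covered √(2.5² + 2.5²) ≈ 3.5 units.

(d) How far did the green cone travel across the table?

2.4

The green cone moved from about (11.7, 5.8) to (9.3, 5.7), a distance of √(2.4² + 0.1²) ≈ 2.4.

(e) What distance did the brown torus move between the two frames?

1.8

The brown torus was near (1.2, 5.3) before and (3.0, 5.1) after, so it travelled √(1.8² + 0.2²) ≈ 1.8 units.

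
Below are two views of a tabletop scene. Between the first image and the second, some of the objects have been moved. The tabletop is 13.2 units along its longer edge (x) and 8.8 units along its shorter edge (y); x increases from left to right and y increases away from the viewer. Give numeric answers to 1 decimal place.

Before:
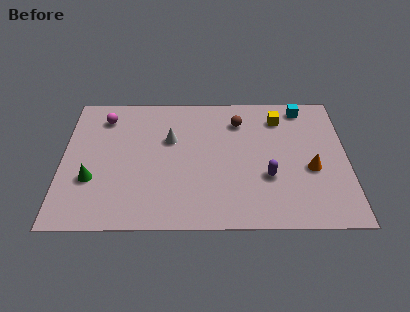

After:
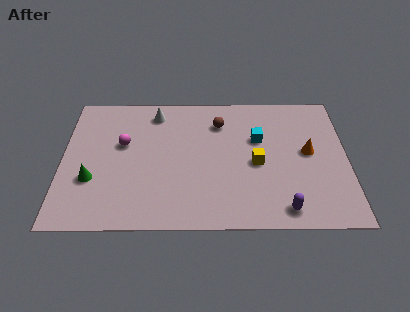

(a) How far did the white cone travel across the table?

1.9

From (5.0, 5.6) to (4.3, 7.4), the white cone covered √(0.7² + 1.8²) ≈ 1.9 units.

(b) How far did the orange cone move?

1.1

The orange cone moved from about (11.5, 3.6) to (11.4, 4.7), a distance of √(0.1² + 1.1²) ≈ 1.1.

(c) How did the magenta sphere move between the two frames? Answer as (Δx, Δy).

(0.9, -1.8)

The magenta sphere started near (1.9, 7.1) and ended near (2.8, 5.3).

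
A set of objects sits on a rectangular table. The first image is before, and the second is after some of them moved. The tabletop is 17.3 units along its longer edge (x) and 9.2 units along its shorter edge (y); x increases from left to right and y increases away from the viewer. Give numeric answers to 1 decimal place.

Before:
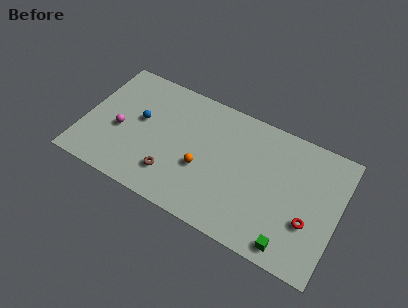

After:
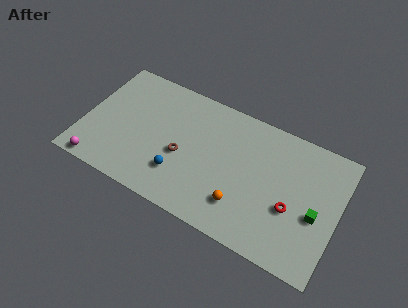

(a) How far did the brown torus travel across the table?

1.8

The brown torus moved from about (6.3, 2.2) to (6.8, 3.9), a distance of √(0.5² + 1.7²) ≈ 1.8.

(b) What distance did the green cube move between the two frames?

3.1

The green cube moved from about (14.5, 1.1) to (15.9, 3.9), a distance of √(1.4² + 2.8²) ≈ 3.1.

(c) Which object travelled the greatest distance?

the blue sphere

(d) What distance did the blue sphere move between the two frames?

4.1

From (3.7, 5.2) to (6.8, 2.5), the blue sphere covered √(3.1² + 2.7²) ≈ 4.1 units.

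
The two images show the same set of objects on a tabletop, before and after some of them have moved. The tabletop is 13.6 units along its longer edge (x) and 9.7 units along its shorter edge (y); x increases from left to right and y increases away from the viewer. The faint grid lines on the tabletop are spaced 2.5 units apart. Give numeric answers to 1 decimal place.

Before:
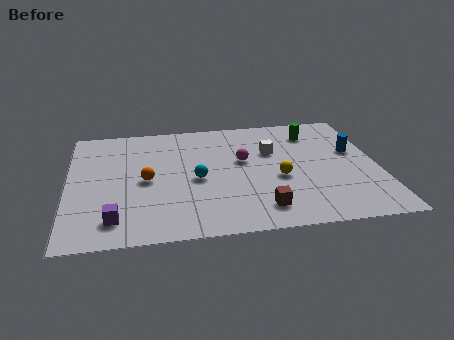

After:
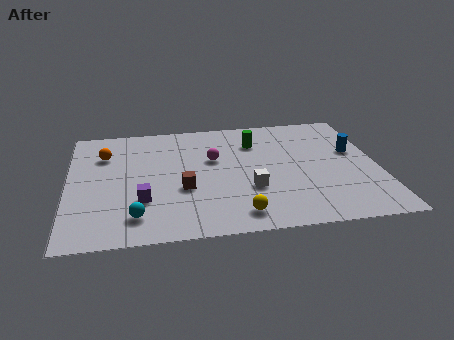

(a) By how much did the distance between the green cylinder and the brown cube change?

-1.7

The distance was about 6.5 in the first image and 4.8 in the second, so they moved 1.7 units closer together.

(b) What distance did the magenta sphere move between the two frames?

1.3

From (7.7, 5.7) to (6.4, 6.0), the magenta sphere covered √(1.3² + 0.3²) ≈ 1.3 units.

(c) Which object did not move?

the blue cylinder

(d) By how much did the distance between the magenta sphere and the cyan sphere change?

+3.0

The distance was about 2.5 in the first image and 5.5 in the second, so they moved 3.0 units further apart.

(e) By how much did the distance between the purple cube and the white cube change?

-3.7

The distance was about 8.4 in the first image and 4.7 in the second, so they moved 3.7 units closer together.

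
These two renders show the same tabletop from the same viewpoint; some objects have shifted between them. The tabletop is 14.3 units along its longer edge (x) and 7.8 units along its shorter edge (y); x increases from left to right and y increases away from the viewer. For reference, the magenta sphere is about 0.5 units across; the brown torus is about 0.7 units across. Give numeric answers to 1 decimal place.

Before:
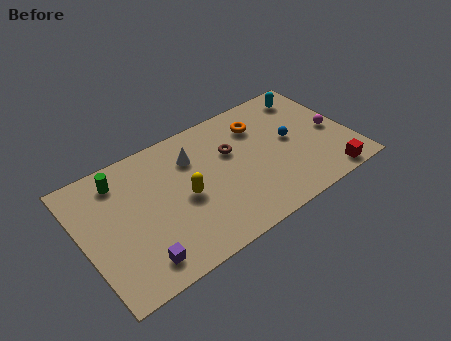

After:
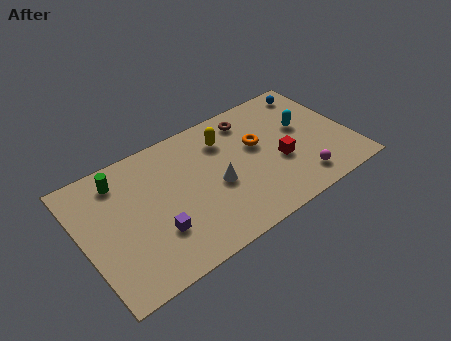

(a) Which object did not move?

the green cylinder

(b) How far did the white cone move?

2.5

The white cone moved from about (6.1, 5.7) to (7.0, 3.4), a distance of √(0.9² + 2.3²) ≈ 2.5.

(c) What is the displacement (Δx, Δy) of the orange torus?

(-0.3, -1.2)

The orange torus was at about (9.8, 5.9) and moved to about (9.5, 4.7).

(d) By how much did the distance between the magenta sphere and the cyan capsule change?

+0.3

They were about 3.0 units apart before and 3.3 after — 0.3 units further apart.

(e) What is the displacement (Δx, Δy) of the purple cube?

(1.1, 1.1)

The purple cube started near (2.5, 1.3) and ended near (3.6, 2.4).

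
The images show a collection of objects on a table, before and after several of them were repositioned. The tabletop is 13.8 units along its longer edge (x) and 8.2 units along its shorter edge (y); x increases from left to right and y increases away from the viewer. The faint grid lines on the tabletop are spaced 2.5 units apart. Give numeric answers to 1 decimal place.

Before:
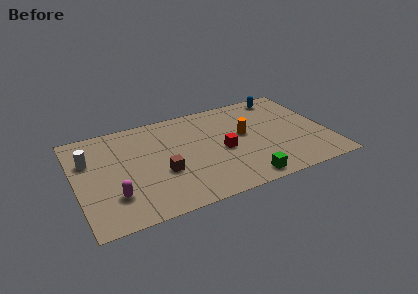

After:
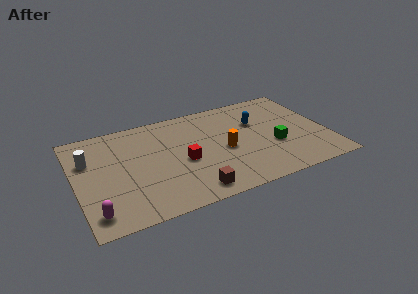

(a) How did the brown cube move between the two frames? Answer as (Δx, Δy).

(1.4, -2.0)

From the two frames, the brown cube sits at roughly (4.6, 3.1) before and (6.0, 1.1) after.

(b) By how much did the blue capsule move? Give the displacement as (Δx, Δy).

(-1.7, -1.8)

The blue capsule started near (11.8, 7.2) and ended near (10.1, 5.4).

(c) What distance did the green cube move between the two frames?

3.0

The green cube was near (8.8, 0.9) before and (10.8, 3.1) after, so it travelled √(2.0² + 2.2²) ≈ 3.0 units.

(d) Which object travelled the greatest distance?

the green cube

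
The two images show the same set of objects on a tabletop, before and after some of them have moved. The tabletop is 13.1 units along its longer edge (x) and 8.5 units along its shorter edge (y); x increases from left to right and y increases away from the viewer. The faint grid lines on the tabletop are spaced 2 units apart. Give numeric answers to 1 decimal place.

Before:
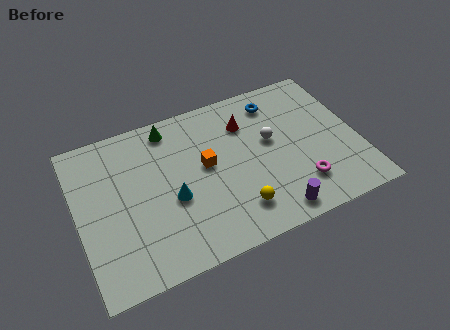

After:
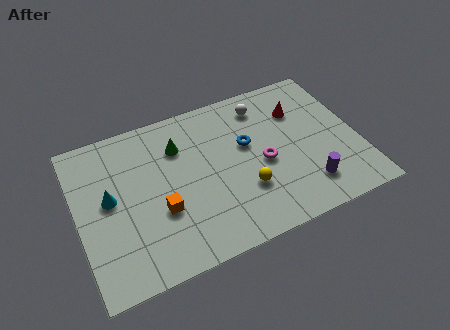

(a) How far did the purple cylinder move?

1.9

From (8.7, 1.0) to (10.4, 1.8), the purple cylinder covered √(1.7² + 0.8²) ≈ 1.9 units.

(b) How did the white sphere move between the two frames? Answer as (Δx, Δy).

(-0.1, 2.1)

From the two frames, the white sphere sits at roughly (9.1, 4.9) before and (9.0, 7.0) after.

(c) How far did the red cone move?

2.5

The red cone was near (8.1, 6.3) before and (10.6, 6.1) after, so it travelled √(2.5² + 0.2²) ≈ 2.5 units.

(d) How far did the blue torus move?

2.5

From (9.6, 7.0) to (8.0, 5.1), the blue torus covered √(1.6² + 1.9²) ≈ 2.5 units.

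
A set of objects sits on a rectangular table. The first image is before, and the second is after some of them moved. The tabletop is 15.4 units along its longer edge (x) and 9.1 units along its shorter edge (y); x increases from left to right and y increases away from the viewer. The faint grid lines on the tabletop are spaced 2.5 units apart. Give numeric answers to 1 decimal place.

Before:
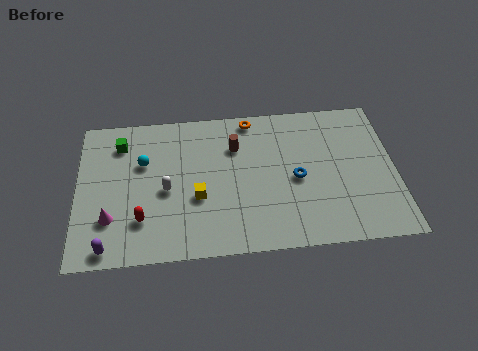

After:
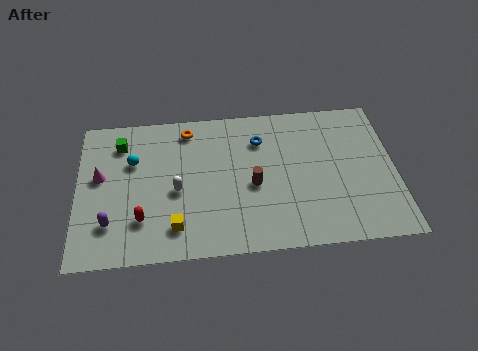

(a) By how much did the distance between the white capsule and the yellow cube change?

+0.6

Before: roughly 1.6 units apart; after: 2.2. That's 0.6 units further apart.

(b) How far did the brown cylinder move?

2.6

The brown cylinder moved from about (7.7, 6.5) to (8.5, 4.0), a distance of √(0.8² + 2.5²) ≈ 2.6.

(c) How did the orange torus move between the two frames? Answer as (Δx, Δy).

(-3.1, -0.4)

The orange torus started near (8.5, 8.2) and ended near (5.4, 7.8).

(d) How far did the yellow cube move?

2.0

From (5.8, 3.5) to (4.7, 1.8), the yellow cube covered √(1.1² + 1.7²) ≈ 2.0 units.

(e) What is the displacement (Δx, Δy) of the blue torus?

(-1.7, 2.6)

From the two frames, the blue torus sits at roughly (10.6, 4.2) before and (8.9, 6.8) after.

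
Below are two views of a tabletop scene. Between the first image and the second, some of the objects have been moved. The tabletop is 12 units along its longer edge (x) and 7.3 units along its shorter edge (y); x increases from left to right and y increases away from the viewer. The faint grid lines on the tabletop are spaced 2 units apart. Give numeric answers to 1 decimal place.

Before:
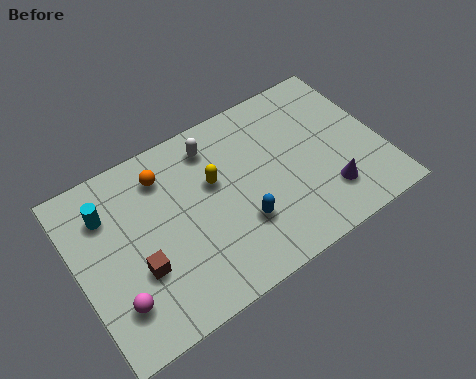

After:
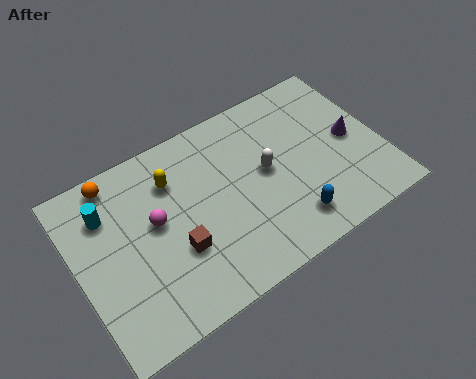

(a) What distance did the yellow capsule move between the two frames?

1.7

The yellow capsule was near (5.5, 4.5) before and (4.0, 5.4) after, so it travelled √(1.5² + 0.9²) ≈ 1.7 units.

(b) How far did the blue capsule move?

2.0

From (6.2, 2.3) to (8.0, 1.4), the blue capsule covered √(1.8² + 0.9²) ≈ 2.0 units.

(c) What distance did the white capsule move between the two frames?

2.8

The white capsule was near (5.7, 6.0) before and (7.5, 3.9) after, so it travelled √(1.8² + 2.1²) ≈ 2.8 units.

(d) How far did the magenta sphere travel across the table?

3.0

The magenta sphere was near (1.2, 1.8) before and (3.1, 4.1) after, so it travelled √(1.9² + 2.3²) ≈ 3.0 units.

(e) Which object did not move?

the cyan cylinder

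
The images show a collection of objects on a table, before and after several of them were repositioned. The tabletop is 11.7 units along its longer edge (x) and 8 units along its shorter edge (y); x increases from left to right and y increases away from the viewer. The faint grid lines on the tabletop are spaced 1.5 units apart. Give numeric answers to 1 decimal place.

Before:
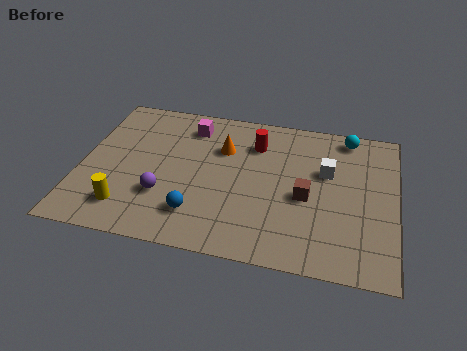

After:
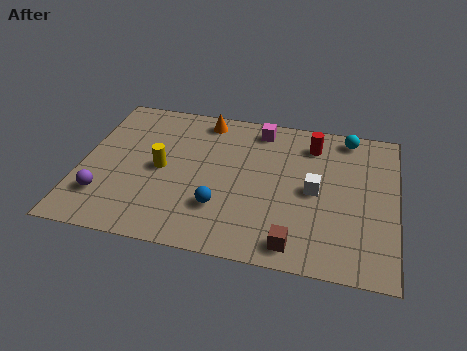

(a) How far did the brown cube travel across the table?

2.5

From (8.4, 3.5) to (8.1, 1.0), the brown cube covered √(0.3² + 2.5²) ≈ 2.5 units.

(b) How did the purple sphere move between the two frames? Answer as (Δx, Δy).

(-2.2, -0.5)

The purple sphere started near (3.2, 2.5) and ended near (1.0, 2.0).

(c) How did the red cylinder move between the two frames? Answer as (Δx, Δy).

(2.1, 0.4)

The red cylinder was at about (6.4, 6.0) and moved to about (8.5, 6.4).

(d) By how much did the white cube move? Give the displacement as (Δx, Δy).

(-0.4, -1.1)

The white cube started near (9.1, 5.0) and ended near (8.7, 3.9).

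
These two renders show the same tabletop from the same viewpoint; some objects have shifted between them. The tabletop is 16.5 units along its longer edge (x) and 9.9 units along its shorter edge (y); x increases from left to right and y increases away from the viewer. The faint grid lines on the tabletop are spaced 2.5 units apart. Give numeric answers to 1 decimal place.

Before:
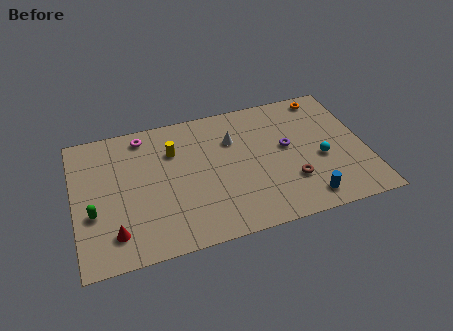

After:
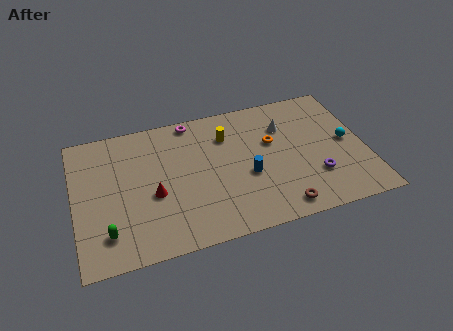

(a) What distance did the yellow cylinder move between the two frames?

3.1

The yellow cylinder was near (5.7, 7.0) before and (8.8, 7.3) after, so it travelled √(3.1² + 0.3²) ≈ 3.1 units.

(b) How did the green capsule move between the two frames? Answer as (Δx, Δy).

(0.7, -1.6)

The green capsule was at about (1.0, 3.7) and moved to about (1.7, 2.1).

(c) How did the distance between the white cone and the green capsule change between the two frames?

+2.8

The distance was about 8.7 in the first image and 11.5 in the second, so they moved 2.8 units further apart.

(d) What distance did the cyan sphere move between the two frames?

1.8

The cyan sphere moved from about (13.9, 4.1) to (15.5, 5.0), a distance of √(1.6² + 0.9²) ≈ 1.8.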